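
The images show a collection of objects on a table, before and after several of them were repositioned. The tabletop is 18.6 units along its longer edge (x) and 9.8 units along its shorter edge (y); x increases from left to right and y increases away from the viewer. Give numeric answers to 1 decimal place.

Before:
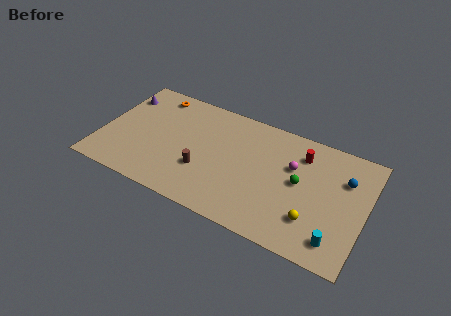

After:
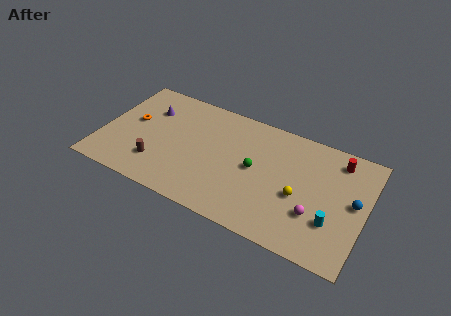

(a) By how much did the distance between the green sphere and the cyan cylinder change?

+1.4

The distance was about 4.5 in the first image and 5.9 in the second, so they moved 1.4 units further apart.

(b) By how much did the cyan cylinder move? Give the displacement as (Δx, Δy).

(-0.4, 1.3)

The cyan cylinder was at about (16.9, 1.7) and moved to about (16.5, 3.0).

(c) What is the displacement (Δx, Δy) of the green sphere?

(-3.1, -0.2)

The green sphere started near (14.0, 5.2) and ended near (10.9, 5.0).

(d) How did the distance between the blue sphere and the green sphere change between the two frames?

+3.5

The distance was about 3.4 in the first image and 6.9 in the second, so they moved 3.5 units further apart.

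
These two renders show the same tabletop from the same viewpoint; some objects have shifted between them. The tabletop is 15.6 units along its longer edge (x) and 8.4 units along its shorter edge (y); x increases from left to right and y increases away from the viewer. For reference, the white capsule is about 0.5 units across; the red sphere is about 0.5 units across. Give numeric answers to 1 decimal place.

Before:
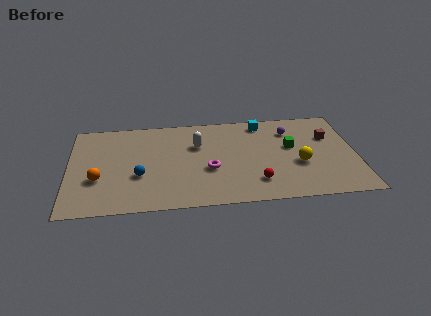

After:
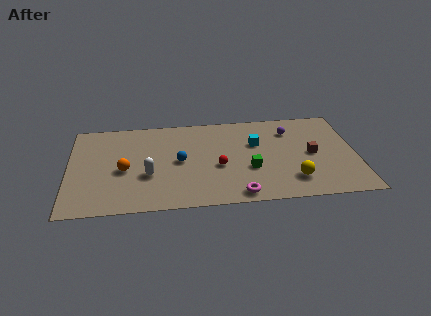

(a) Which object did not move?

the purple sphere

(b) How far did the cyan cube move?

1.9

The cyan cube moved from about (10.6, 7.3) to (10.2, 5.4), a distance of √(0.4² + 1.9²) ≈ 1.9.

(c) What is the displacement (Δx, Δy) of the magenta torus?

(1.5, -2.4)

From the two frames, the magenta torus sits at roughly (7.6, 3.3) before and (9.1, 0.9) after.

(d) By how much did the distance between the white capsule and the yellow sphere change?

+1.9

The distance was about 6.0 in the first image and 7.9 in the second, so they moved 1.9 units further apart.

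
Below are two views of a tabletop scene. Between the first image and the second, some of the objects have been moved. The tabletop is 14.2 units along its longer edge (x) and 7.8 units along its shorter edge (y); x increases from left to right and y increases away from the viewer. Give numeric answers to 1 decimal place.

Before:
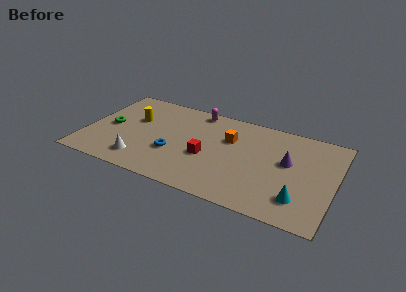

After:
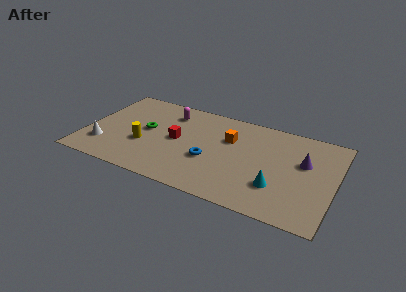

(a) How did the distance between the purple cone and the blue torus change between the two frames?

-1.1

Before: roughly 6.6 units apart; after: 5.5. That's 1.1 units closer together.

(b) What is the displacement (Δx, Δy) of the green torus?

(2.1, 0.4)

The green torus was at about (1.3, 3.8) and moved to about (3.4, 4.2).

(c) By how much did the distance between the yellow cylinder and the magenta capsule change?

-0.5

The distance was about 4.0 in the first image and 3.5 in the second, so they moved 0.5 units closer together.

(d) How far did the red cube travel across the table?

2.0

The red cube moved from about (7.0, 3.2) to (5.2, 4.0), a distance of √(1.8² + 0.8²) ≈ 2.0.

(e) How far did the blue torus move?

2.1

From (5.1, 2.8) to (7.2, 3.0), the blue torus covered √(2.1² + 0.2²) ≈ 2.1 units.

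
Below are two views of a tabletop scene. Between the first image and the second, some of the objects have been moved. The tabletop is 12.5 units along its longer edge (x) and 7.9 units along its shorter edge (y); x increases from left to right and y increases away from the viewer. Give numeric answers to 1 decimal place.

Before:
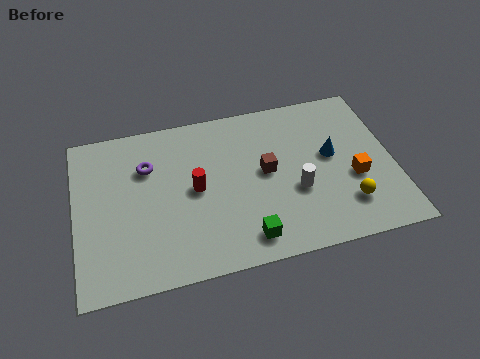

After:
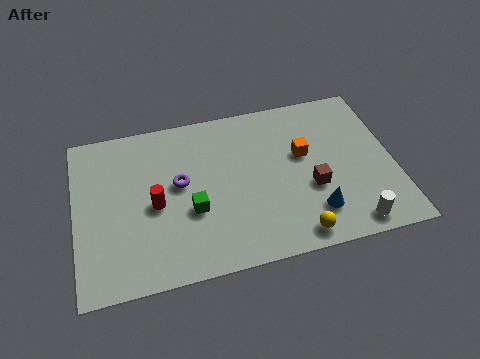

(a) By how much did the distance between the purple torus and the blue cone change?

-1.6

The distance was about 7.3 in the first image and 5.7 in the second, so they moved 1.6 units closer together.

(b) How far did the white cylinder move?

2.9

The white cylinder moved from about (8.6, 3.0) to (10.6, 0.9), a distance of √(2.0² + 2.1²) ≈ 2.9.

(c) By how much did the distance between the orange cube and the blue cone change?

+1.4

The distance was about 1.5 in the first image and 2.9 in the second, so they moved 1.4 units further apart.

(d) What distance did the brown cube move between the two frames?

2.1

The brown cube moved from about (7.5, 4.2) to (9.2, 3.0), a distance of √(1.7² + 1.2²) ≈ 2.1.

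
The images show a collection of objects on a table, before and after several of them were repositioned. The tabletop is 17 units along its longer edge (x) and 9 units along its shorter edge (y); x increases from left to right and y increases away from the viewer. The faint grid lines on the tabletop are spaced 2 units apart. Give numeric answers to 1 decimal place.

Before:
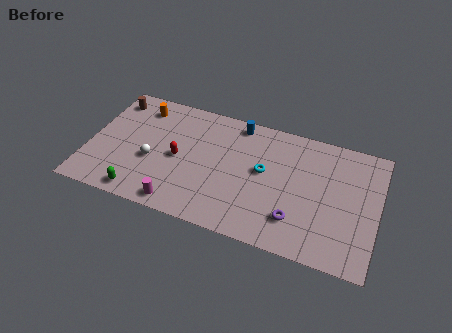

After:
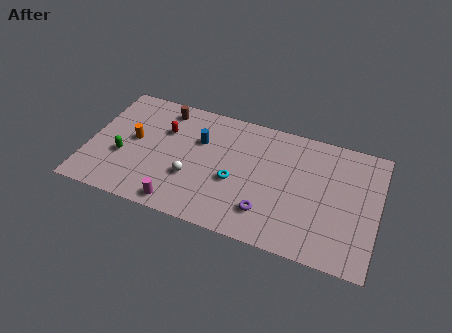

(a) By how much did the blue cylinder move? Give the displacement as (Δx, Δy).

(-2.1, -2.0)

From the two frames, the blue cylinder sits at roughly (8.5, 8.0) before and (6.4, 6.0) after.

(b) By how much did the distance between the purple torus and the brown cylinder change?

-3.9

The distance was about 12.6 in the first image and 8.7 in the second, so they moved 3.9 units closer together.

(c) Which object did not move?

the magenta cylinder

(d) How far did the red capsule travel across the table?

2.1

The red capsule moved from about (5.3, 4.3) to (4.3, 6.1), a distance of √(1.0² + 1.8²) ≈ 2.1.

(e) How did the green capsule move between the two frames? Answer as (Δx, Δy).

(-1.3, 2.4)

The green capsule started near (3.4, 1.0) and ended near (2.1, 3.4).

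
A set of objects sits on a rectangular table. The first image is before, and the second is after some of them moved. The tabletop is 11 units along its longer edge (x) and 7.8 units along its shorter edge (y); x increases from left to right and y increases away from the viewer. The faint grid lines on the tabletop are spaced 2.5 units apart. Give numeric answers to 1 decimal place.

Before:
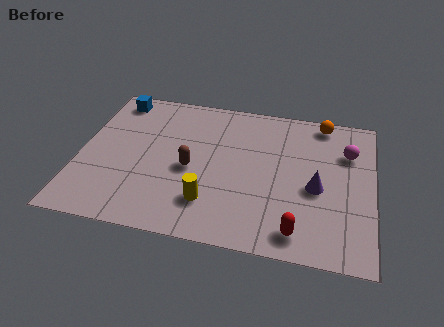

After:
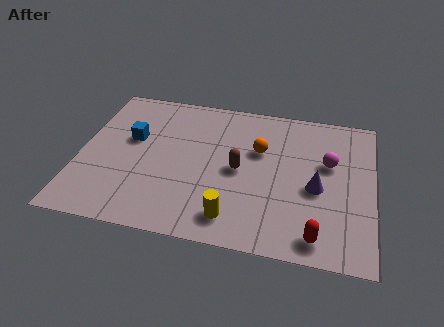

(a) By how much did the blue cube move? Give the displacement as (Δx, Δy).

(0.8, -2.1)

From the two frames, the blue cube sits at roughly (1.1, 6.8) before and (1.9, 4.7) after.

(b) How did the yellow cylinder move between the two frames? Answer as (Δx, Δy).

(0.9, -0.6)

The yellow cylinder was at about (5.0, 1.9) and moved to about (5.9, 1.3).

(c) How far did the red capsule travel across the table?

0.7

The red capsule moved from about (8.3, 1.1) to (9.0, 1.0), a distance of √(0.7² + 0.1²) ≈ 0.7.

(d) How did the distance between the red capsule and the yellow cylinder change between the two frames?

-0.3

Before: roughly 3.4 units apart; after: 3.1. That's 0.3 units closer together.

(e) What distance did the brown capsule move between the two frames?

1.8

The brown capsule moved from about (4.2, 3.5) to (6.0, 3.8), a distance of √(1.8² + 0.3²) ≈ 1.8.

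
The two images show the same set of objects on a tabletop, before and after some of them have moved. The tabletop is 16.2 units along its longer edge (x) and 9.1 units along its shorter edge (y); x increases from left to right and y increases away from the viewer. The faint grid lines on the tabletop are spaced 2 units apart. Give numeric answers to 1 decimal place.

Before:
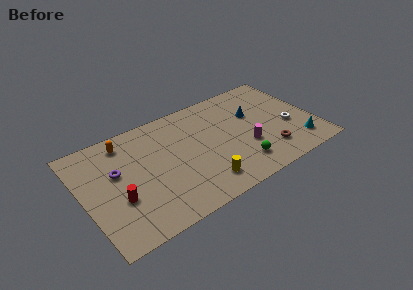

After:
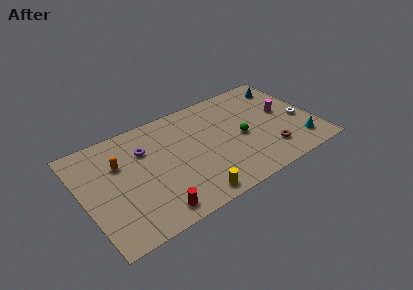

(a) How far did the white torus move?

0.8

From (14.4, 3.6) to (15.2, 3.8), the white torus covered √(0.8² + 0.2²) ≈ 0.8 units.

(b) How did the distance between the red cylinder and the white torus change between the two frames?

-1.0

The distance was about 12.2 in the first image and 11.2 in the second, so they moved 1.0 units closer together.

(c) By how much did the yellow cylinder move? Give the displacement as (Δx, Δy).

(-0.9, -0.7)

From the two frames, the yellow cylinder sits at roughly (7.8, 1.7) before and (6.9, 1.0) after.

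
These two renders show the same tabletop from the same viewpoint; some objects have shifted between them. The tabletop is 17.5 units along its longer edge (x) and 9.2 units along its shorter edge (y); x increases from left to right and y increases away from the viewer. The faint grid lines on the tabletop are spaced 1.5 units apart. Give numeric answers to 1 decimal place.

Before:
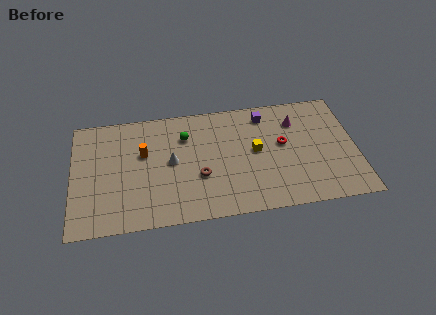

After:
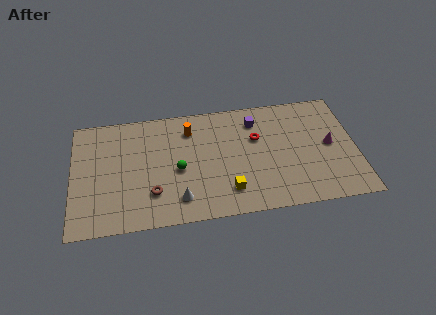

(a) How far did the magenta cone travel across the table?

3.0

From (13.9, 6.9) to (15.9, 4.7), the magenta cone covered √(2.0² + 2.2²) ≈ 3.0 units.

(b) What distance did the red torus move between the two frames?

1.7

The red torus moved from about (13.0, 5.2) to (11.4, 5.9), a distance of √(1.6² + 0.7²) ≈ 1.7.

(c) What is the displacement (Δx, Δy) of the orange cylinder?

(2.9, 1.5)

The orange cylinder started near (4.4, 5.7) and ended near (7.3, 7.2).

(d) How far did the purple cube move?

0.7

From (12.0, 7.7) to (11.4, 7.3), the purple cube covered √(0.6² + 0.4²) ≈ 0.7 units.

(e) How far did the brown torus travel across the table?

3.0

The brown torus was near (7.8, 3.4) before and (4.9, 2.5) after, so it travelled √(2.9² + 0.9²) ≈ 3.0 units.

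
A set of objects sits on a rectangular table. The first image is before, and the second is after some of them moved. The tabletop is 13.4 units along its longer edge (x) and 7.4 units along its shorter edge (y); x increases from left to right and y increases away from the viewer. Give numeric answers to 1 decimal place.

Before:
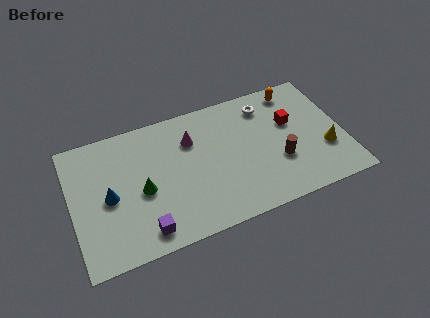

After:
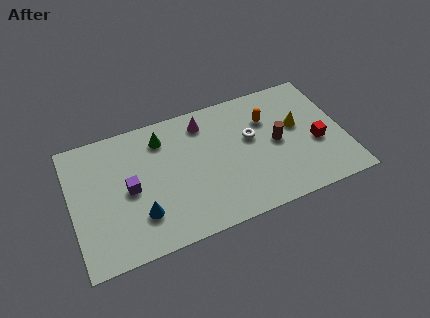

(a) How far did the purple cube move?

2.5

The purple cube was near (3.3, 1.1) before and (2.8, 3.6) after, so it travelled √(0.5² + 2.5²) ≈ 2.5 units.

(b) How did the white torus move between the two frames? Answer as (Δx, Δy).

(-0.9, -1.6)

The white torus started near (9.8, 6.0) and ended near (8.9, 4.4).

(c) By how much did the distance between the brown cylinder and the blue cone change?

-1.2

The distance was about 8.3 in the first image and 7.1 in the second, so they moved 1.2 units closer together.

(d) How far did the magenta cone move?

1.1

The magenta cone moved from about (6.0, 5.3) to (6.7, 6.1), a distance of √(0.7² + 0.8²) ≈ 1.1.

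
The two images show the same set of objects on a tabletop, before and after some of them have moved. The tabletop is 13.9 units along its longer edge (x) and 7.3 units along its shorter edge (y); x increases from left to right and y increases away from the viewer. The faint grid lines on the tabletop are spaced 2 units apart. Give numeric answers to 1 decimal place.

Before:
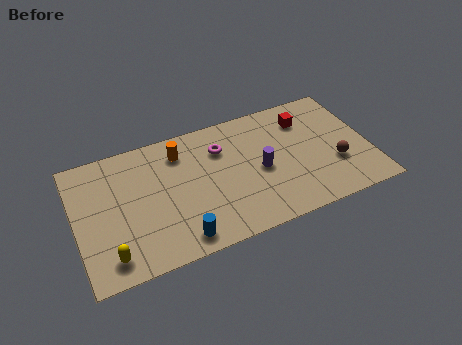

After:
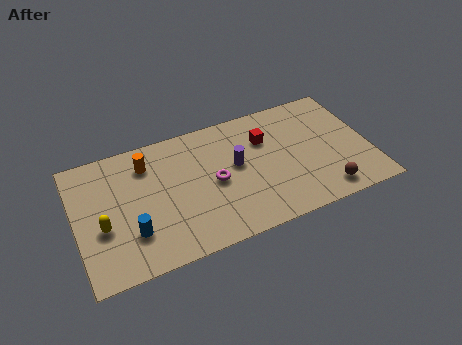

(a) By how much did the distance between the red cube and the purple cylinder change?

-1.5

The distance was about 3.3 in the first image and 1.8 in the second, so they moved 1.5 units closer together.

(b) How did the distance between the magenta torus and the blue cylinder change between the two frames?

-0.7

Before: roughly 4.9 units apart; after: 4.2. That's 0.7 units closer together.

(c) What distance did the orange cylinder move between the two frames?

1.6

From (5.1, 5.8) to (3.5, 5.7), the orange cylinder covered √(1.6² + 0.1²) ≈ 1.6 units.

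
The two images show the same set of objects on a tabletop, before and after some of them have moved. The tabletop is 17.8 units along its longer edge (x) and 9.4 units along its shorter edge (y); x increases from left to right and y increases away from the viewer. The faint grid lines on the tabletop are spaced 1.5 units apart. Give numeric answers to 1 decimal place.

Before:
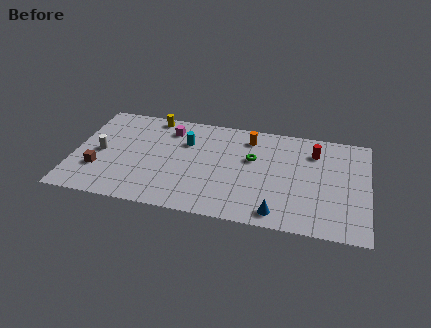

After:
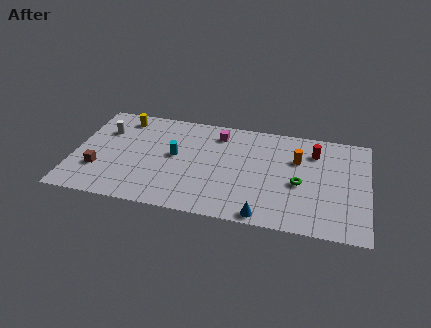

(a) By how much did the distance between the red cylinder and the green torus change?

-0.8

The distance was about 4.0 in the first image and 3.2 in the second, so they moved 0.8 units closer together.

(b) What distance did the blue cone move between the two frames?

0.9

From (12.5, 1.2) to (11.7, 0.8), the blue cone covered √(0.8² + 0.4²) ≈ 0.9 units.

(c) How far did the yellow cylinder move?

1.9

The yellow cylinder moved from about (4.5, 8.5) to (2.7, 8.0), a distance of √(1.8² + 0.5²) ≈ 1.9.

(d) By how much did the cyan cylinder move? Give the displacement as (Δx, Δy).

(-0.6, -1.4)

The cyan cylinder started near (6.7, 6.5) and ended near (6.1, 5.1).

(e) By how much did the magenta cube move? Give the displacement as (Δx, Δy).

(3.0, 0.2)

The magenta cube started near (5.6, 7.5) and ended near (8.6, 7.7).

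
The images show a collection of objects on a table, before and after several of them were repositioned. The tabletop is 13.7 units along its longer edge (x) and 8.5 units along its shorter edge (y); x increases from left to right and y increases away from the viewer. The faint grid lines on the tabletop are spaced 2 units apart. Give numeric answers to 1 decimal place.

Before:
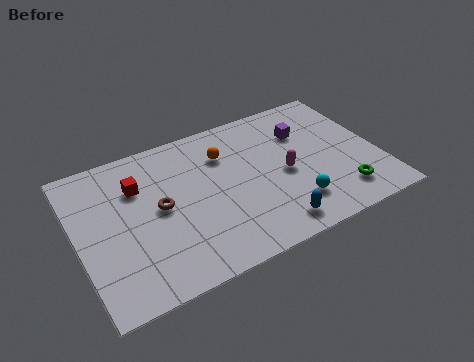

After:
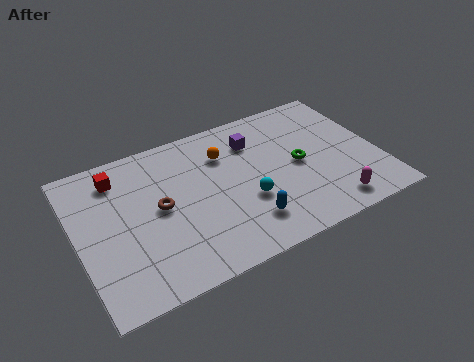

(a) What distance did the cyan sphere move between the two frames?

2.3

The cyan sphere was near (9.5, 2.0) before and (7.5, 3.1) after, so it travelled √(2.0² + 1.1²) ≈ 2.3 units.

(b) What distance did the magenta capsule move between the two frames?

3.2

From (9.4, 3.9) to (11.1, 1.2), the magenta capsule covered √(1.7² + 2.7²) ≈ 3.2 units.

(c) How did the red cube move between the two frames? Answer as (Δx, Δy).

(-0.8, 0.9)

The red cube started near (2.9, 6.0) and ended near (2.1, 6.9).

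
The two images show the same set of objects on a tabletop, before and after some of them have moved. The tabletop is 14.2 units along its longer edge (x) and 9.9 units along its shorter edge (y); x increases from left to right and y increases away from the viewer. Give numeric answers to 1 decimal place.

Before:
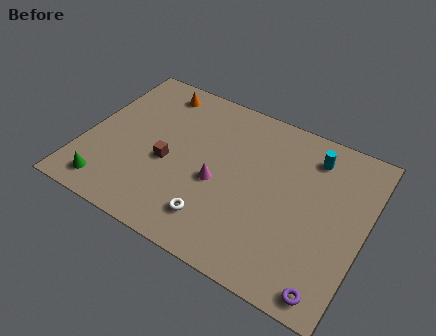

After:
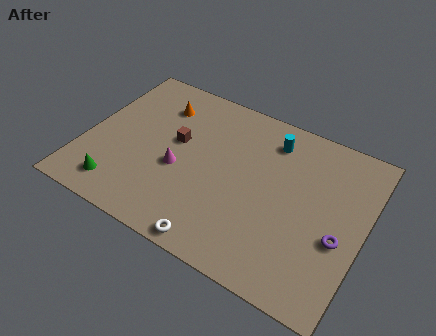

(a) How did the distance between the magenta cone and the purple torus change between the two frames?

+1.3

They were about 6.9 units apart before and 8.2 after — 1.3 units further apart.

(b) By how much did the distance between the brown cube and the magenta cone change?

-1.0

Before: roughly 2.6 units apart; after: 1.6. That's 1.0 units closer together.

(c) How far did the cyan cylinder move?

2.1

The cyan cylinder moved from about (11.2, 8.0) to (9.1, 8.0), a distance of √(2.1² + 0.0²) ≈ 2.1.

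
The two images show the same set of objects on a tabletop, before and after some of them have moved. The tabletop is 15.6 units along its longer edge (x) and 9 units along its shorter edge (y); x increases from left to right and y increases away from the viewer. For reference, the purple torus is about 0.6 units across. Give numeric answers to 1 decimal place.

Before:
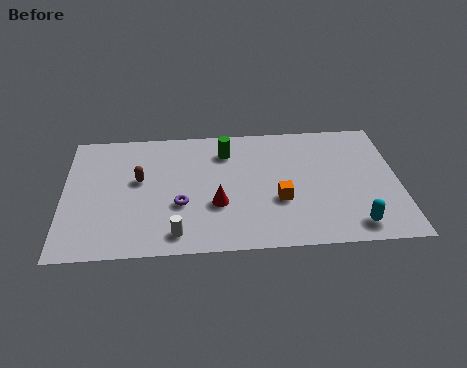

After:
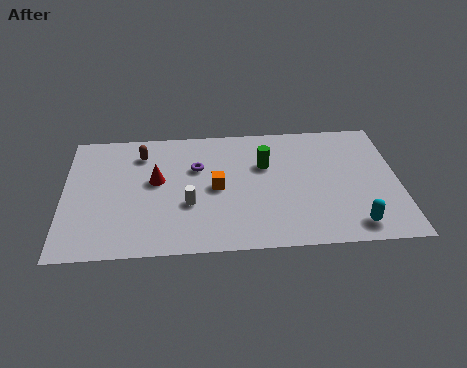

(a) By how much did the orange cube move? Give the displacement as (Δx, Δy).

(-2.9, 1.1)

The orange cube was at about (10.0, 3.3) and moved to about (7.1, 4.4).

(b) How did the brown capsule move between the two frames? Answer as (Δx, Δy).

(0.1, 1.9)

The brown capsule started near (3.5, 5.2) and ended near (3.6, 7.1).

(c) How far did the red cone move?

3.4

From (7.1, 3.2) to (4.3, 5.1), the red cone covered √(2.8² + 1.9²) ≈ 3.4 units.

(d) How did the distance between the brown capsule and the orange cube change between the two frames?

-2.4

They were about 6.8 units apart before and 4.4 after — 2.4 units closer together.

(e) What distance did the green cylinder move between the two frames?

2.1

From (7.6, 7.0) to (9.4, 5.9), the green cylinder covered √(1.8² + 1.1²) ≈ 2.1 units.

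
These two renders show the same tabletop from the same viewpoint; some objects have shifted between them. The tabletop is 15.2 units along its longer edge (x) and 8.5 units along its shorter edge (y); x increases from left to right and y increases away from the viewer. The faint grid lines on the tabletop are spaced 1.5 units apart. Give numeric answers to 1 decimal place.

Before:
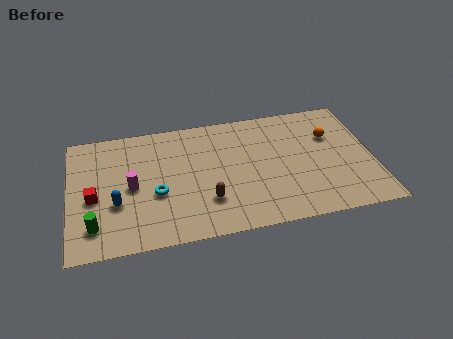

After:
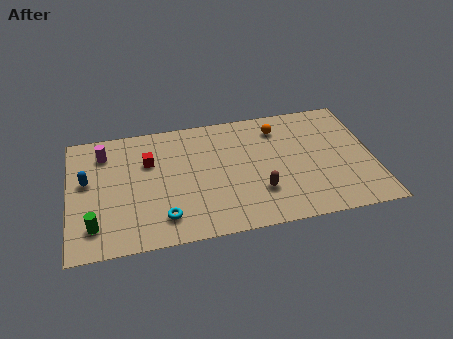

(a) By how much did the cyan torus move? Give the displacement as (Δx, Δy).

(0.3, -1.7)

The cyan torus started near (4.3, 3.4) and ended near (4.6, 1.7).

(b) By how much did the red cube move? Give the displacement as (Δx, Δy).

(2.8, 2.0)

The red cube started near (1.2, 3.7) and ended near (4.0, 5.7).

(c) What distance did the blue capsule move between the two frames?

2.3

The blue capsule was near (2.3, 3.1) before and (0.9, 4.9) after, so it travelled √(1.4² + 1.8²) ≈ 2.3 units.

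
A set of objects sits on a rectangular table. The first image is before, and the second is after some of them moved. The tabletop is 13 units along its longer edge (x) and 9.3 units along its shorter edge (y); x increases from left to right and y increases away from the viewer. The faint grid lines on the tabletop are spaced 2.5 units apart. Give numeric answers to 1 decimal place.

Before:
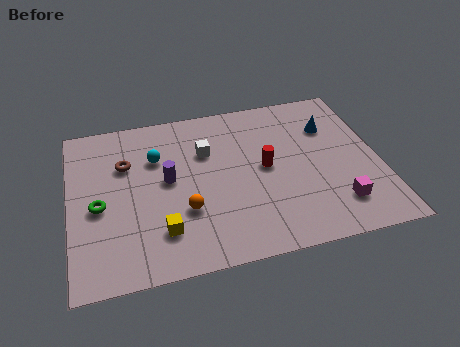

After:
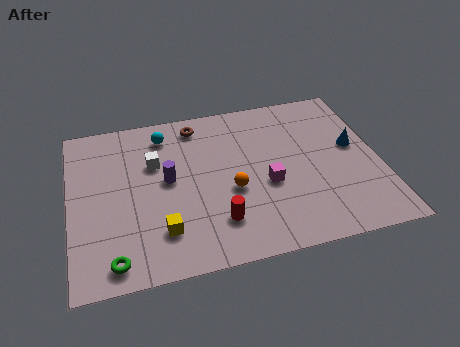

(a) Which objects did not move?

the yellow cube and the purple cylinder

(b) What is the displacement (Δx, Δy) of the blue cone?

(0.9, -1.4)

The blue cone was at about (11.1, 6.6) and moved to about (12.0, 5.2).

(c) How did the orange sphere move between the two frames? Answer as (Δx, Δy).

(2.0, 0.7)

The orange sphere started near (4.7, 3.1) and ended near (6.7, 3.8).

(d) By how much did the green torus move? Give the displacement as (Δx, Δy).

(0.5, -3.0)

The green torus started near (1.2, 4.1) and ended near (1.7, 1.1).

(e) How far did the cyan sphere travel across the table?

1.4

The cyan sphere moved from about (3.7, 6.4) to (4.1, 7.7), a distance of √(0.4² + 1.3²) ≈ 1.4.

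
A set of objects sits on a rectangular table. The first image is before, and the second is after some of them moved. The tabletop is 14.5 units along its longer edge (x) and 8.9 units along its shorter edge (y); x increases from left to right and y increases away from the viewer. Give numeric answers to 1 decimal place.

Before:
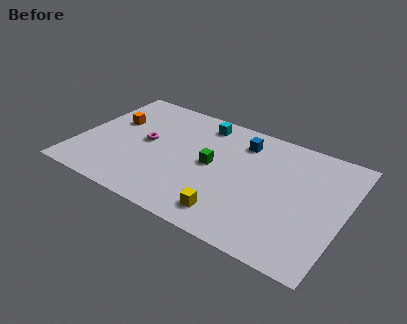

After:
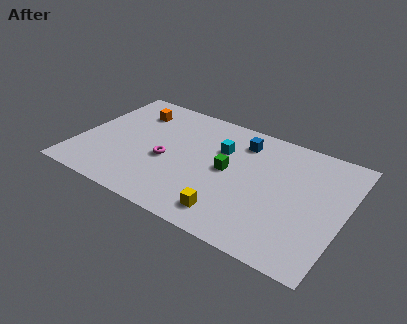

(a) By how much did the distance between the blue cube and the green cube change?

-0.3

Before: roughly 2.8 units apart; after: 2.5. That's 0.3 units closer together.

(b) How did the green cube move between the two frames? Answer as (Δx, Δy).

(0.9, 0.0)

The green cube started near (7.3, 4.6) and ended near (8.2, 4.6).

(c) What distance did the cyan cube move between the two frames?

2.1

From (6.3, 7.6) to (7.6, 6.0), the cyan cube covered √(1.3² + 1.6²) ≈ 2.1 units.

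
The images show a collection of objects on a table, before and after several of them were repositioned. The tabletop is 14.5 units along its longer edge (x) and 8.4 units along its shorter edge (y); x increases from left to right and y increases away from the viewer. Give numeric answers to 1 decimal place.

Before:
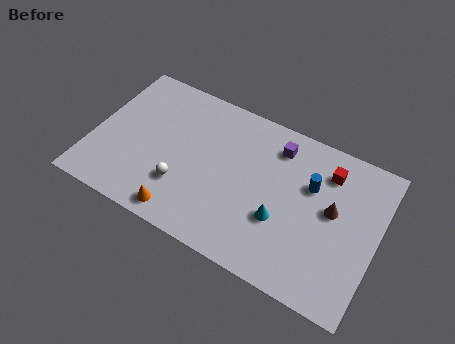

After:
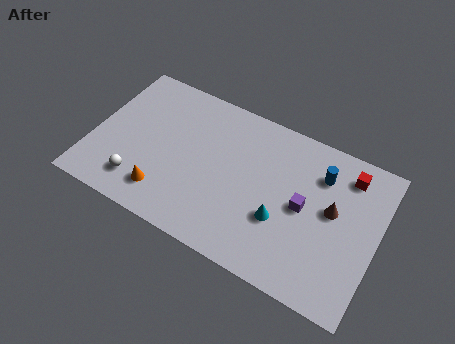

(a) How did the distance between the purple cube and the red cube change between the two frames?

+0.7

They were about 2.6 units apart before and 3.3 after — 0.7 units further apart.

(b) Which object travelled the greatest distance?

the purple cube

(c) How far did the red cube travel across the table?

1.0

The red cube was near (11.7, 6.6) before and (12.7, 6.9) after, so it travelled √(1.0² + 0.3²) ≈ 1.0 units.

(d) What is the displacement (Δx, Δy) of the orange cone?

(-1.0, 0.7)

The orange cone started near (5.0, 1.0) and ended near (4.0, 1.7).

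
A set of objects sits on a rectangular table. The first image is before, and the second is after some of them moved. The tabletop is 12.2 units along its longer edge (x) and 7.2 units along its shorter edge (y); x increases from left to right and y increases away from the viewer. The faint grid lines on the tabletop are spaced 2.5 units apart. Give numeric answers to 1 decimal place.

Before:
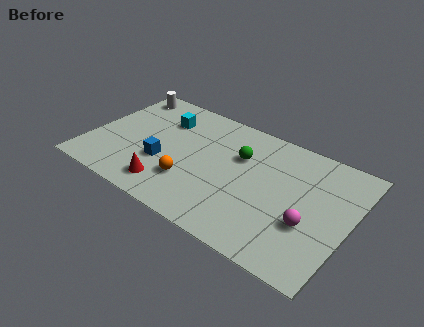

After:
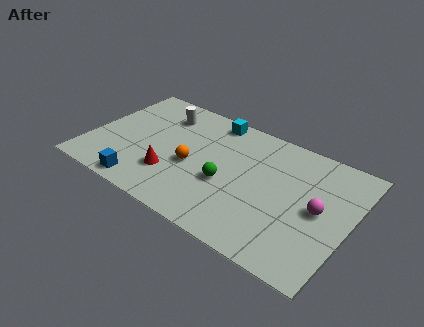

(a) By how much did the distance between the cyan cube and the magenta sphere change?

-1.7

The distance was about 7.9 in the first image and 6.2 in the second, so they moved 1.7 units closer together.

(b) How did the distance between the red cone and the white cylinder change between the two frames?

-2.1

They were about 5.8 units apart before and 3.7 after — 2.1 units closer together.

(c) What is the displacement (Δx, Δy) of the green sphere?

(-0.3, -1.9)

The green sphere started near (6.9, 4.8) and ended near (6.6, 2.9).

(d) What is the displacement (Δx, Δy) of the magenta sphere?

(0.3, 1.0)

From the two frames, the magenta sphere sits at roughly (10.5, 2.6) before and (10.8, 3.6) after.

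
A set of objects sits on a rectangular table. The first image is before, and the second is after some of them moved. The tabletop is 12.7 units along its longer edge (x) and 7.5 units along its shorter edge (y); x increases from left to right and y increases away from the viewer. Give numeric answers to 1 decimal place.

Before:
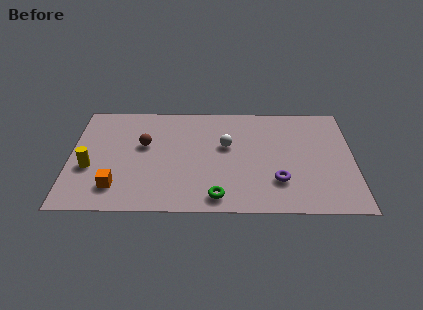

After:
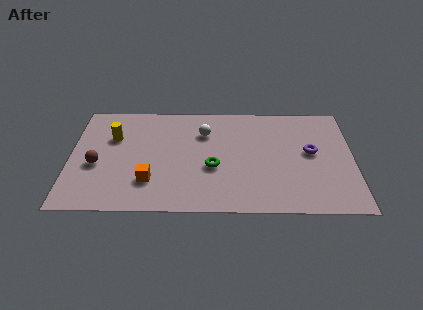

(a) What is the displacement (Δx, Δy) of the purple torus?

(1.5, 2.0)

The purple torus was at about (9.3, 2.1) and moved to about (10.8, 4.1).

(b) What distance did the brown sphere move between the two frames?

2.5

The brown sphere was near (3.3, 4.5) before and (1.2, 3.1) after, so it travelled √(2.1² + 1.4²) ≈ 2.5 units.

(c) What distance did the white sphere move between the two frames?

1.3

From (7.0, 4.5) to (6.0, 5.4), the white sphere covered √(1.0² + 0.9²) ≈ 1.3 units.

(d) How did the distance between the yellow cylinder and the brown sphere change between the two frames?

-0.9

Before: roughly 2.9 units apart; after: 2.0. That's 0.9 units closer together.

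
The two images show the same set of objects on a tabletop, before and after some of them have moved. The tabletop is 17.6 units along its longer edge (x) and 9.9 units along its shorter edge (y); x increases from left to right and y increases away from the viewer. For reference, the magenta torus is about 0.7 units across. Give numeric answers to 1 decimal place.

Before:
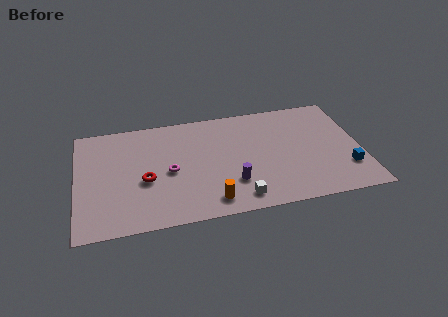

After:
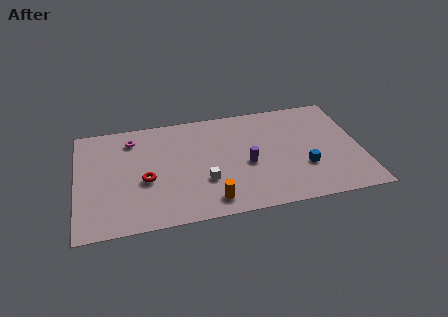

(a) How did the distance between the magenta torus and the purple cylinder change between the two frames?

+3.7

They were about 4.2 units apart before and 7.9 after — 3.7 units further apart.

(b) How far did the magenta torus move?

4.0

The magenta torus was near (5.7, 4.6) before and (3.5, 8.0) after, so it travelled √(2.2² + 3.4²) ≈ 4.0 units.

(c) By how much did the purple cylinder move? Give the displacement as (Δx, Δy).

(1.0, 1.5)

The purple cylinder was at about (9.5, 2.8) and moved to about (10.5, 4.3).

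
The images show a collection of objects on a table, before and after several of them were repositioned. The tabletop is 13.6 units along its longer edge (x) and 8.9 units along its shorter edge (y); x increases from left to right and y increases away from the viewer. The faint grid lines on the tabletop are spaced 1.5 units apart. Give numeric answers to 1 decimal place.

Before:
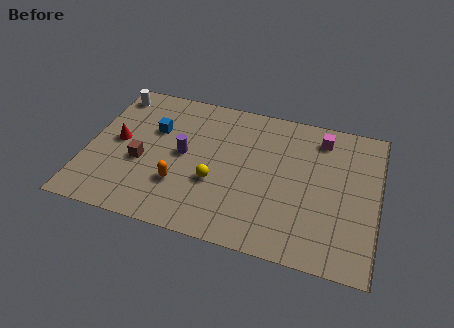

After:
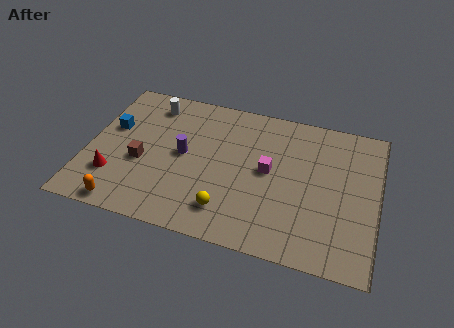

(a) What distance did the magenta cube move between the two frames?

3.5

From (10.8, 7.4) to (8.5, 4.7), the magenta cube covered √(2.3² + 2.7²) ≈ 3.5 units.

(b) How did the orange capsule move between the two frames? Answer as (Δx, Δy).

(-2.4, -1.9)

The orange capsule was at about (4.5, 2.7) and moved to about (2.1, 0.8).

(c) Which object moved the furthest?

the magenta cube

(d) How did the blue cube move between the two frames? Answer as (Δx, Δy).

(-2.0, -0.4)

The blue cube started near (3.0, 5.8) and ended near (1.0, 5.4).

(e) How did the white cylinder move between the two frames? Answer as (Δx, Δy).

(1.9, -0.2)

From the two frames, the white cylinder sits at roughly (0.8, 7.6) before and (2.7, 7.4) after.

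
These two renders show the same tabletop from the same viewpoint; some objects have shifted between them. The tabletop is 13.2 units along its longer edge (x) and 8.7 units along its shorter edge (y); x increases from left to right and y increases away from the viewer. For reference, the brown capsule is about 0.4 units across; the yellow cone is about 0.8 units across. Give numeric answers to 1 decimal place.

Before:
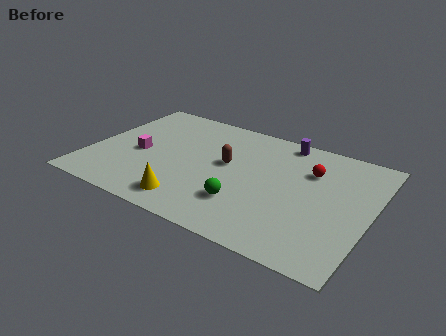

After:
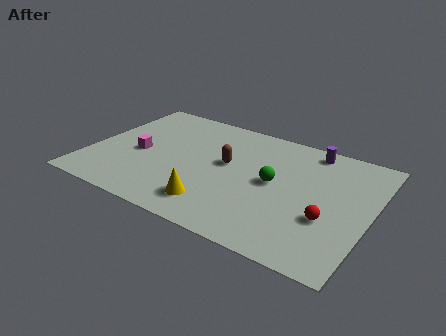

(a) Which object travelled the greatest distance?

the red sphere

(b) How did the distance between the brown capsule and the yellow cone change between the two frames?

-0.5

They were about 3.7 units apart before and 3.2 after — 0.5 units closer together.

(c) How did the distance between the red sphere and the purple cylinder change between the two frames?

+2.5

Before: roughly 2.3 units apart; after: 4.8. That's 2.5 units further apart.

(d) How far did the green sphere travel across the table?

2.4

From (7.6, 2.4) to (8.7, 4.5), the green sphere covered √(1.1² + 2.1²) ≈ 2.4 units.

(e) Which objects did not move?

the magenta cube and the brown capsule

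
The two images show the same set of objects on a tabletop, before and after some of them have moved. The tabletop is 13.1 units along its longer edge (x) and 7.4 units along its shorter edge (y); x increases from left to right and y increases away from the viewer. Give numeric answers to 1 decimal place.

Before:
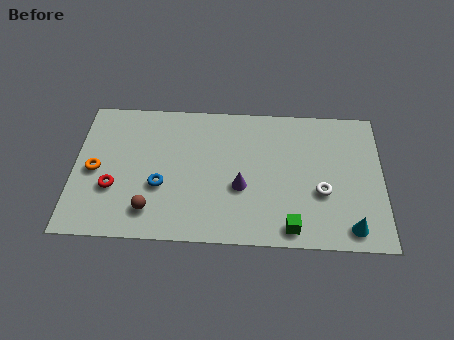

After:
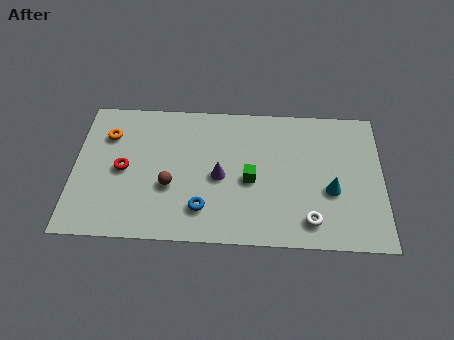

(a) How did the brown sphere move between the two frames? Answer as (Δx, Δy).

(0.8, 1.3)

The brown sphere was at about (3.3, 1.5) and moved to about (4.1, 2.8).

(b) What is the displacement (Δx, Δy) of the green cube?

(-1.7, 2.4)

The green cube was at about (9.2, 0.9) and moved to about (7.5, 3.3).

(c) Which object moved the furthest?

the green cube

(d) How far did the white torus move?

1.6

The white torus moved from about (10.5, 2.8) to (10.0, 1.3), a distance of √(0.5² + 1.5²) ≈ 1.6.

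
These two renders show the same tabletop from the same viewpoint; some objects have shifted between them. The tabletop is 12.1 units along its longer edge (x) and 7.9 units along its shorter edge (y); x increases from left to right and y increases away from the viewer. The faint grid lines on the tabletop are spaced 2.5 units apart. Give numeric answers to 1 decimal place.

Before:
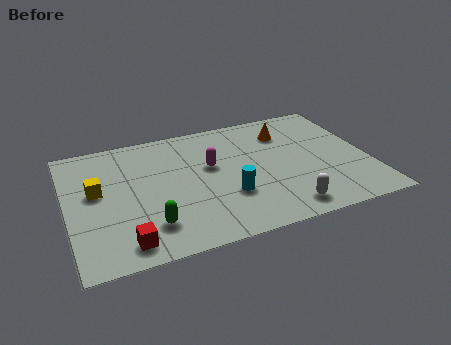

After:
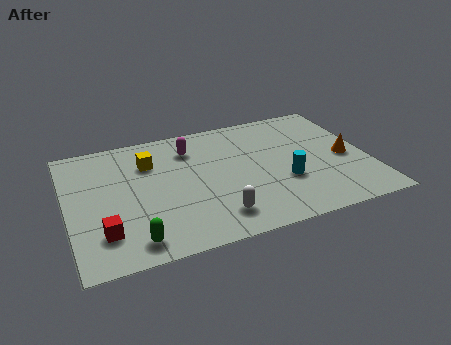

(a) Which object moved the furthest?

the orange cone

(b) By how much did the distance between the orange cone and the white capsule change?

+1.0

They were about 4.9 units apart before and 5.9 after — 1.0 units further apart.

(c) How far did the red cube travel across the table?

1.1

From (2.1, 1.1) to (1.3, 1.9), the red cube covered √(0.8² + 0.8²) ≈ 1.1 units.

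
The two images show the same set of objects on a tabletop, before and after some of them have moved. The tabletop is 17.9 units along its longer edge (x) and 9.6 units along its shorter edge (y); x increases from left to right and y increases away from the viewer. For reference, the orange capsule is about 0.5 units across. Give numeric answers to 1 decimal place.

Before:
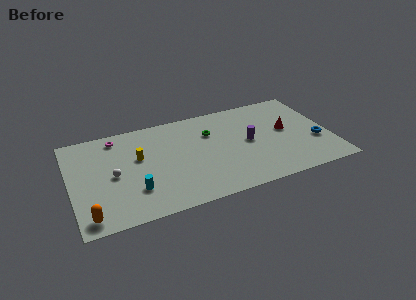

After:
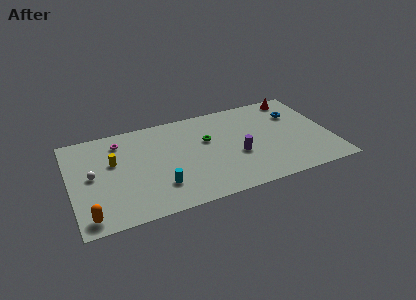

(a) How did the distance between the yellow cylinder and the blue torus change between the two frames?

+0.4

The distance was about 12.4 in the first image and 12.8 in the second, so they moved 0.4 units further apart.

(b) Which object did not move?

the orange capsule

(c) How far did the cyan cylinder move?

1.7

The cyan cylinder moved from about (4.2, 2.7) to (5.9, 2.5), a distance of √(1.7² + 0.2²) ≈ 1.7.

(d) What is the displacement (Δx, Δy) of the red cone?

(1.0, 3.2)

The red cone was at about (15.0, 5.3) and moved to about (16.0, 8.5).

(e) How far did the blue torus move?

3.5

The blue torus moved from about (16.9, 3.5) to (15.8, 6.8), a distance of √(1.1² + 3.3²) ≈ 3.5.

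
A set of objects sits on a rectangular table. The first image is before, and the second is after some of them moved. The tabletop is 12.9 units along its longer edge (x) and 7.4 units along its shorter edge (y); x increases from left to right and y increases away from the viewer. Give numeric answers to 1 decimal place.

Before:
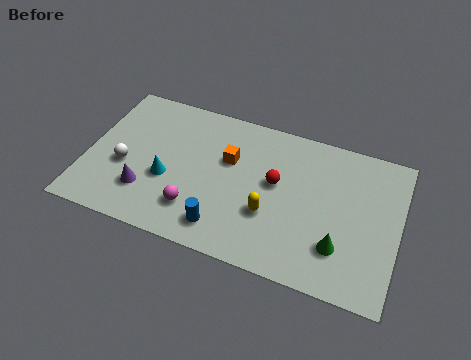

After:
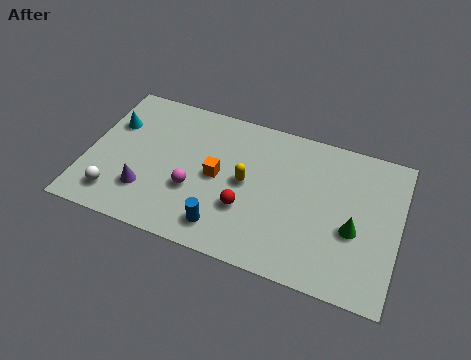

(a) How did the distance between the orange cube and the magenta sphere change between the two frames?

-1.8

They were about 3.1 units apart before and 1.3 after — 1.8 units closer together.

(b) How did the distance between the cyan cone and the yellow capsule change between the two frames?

+1.5

They were about 4.3 units apart before and 5.8 after — 1.5 units further apart.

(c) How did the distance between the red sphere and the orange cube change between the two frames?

-0.3

They were about 2.1 units apart before and 1.8 after — 0.3 units closer together.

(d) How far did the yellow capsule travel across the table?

1.6

The yellow capsule moved from about (7.7, 2.6) to (6.6, 3.8), a distance of √(1.1² + 1.2²) ≈ 1.6.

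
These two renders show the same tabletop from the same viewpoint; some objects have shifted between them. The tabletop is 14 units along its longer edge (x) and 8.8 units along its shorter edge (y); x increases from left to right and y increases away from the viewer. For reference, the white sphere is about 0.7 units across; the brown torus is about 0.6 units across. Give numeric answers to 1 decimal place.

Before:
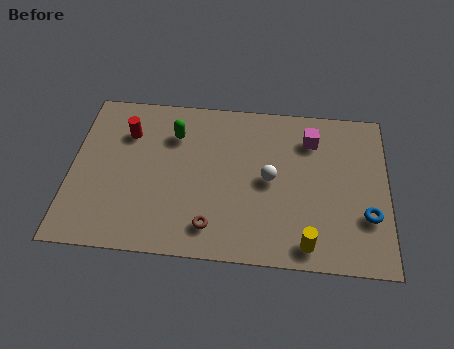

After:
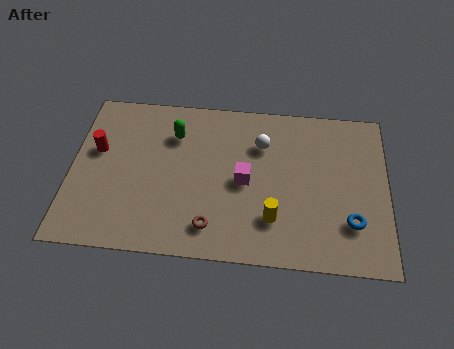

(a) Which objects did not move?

the green capsule and the brown torus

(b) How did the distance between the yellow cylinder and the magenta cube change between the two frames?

-3.4

Before: roughly 5.7 units apart; after: 2.3. That's 3.4 units closer together.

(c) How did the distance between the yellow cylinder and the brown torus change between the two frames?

-1.4

Before: roughly 4.2 units apart; after: 2.8. That's 1.4 units closer together.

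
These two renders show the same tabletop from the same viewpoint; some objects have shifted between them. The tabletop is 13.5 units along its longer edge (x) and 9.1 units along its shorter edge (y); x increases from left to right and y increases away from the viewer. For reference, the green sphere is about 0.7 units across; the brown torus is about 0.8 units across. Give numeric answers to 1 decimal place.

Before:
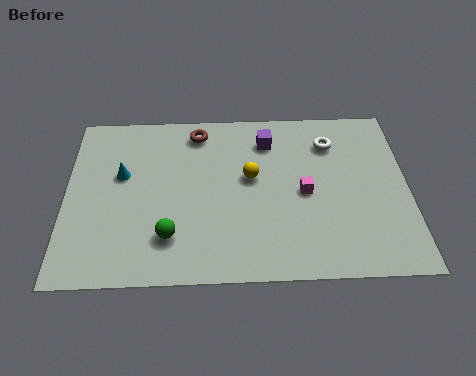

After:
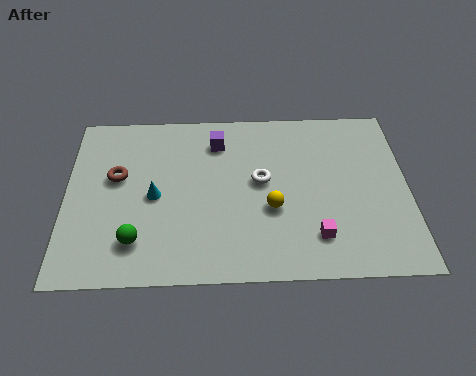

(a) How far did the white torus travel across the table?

3.4

The white torus moved from about (10.5, 7.0) to (7.7, 5.0), a distance of √(2.8² + 2.0²) ≈ 3.4.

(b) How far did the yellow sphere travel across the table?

1.9

The yellow sphere moved from about (7.3, 5.2) to (8.1, 3.5), a distance of √(0.8² + 1.7²) ≈ 1.9.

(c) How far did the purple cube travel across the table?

2.0

The purple cube moved from about (8.0, 7.2) to (6.0, 7.2), a distance of √(2.0² + 0.0²) ≈ 2.0.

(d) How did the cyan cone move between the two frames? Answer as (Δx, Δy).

(1.3, -1.2)

The cyan cone was at about (2.2, 5.5) and moved to about (3.5, 4.3).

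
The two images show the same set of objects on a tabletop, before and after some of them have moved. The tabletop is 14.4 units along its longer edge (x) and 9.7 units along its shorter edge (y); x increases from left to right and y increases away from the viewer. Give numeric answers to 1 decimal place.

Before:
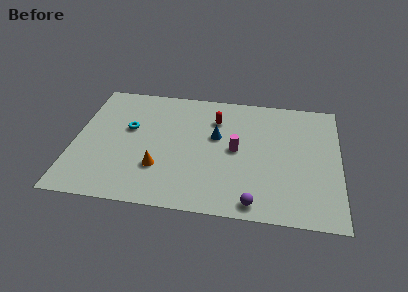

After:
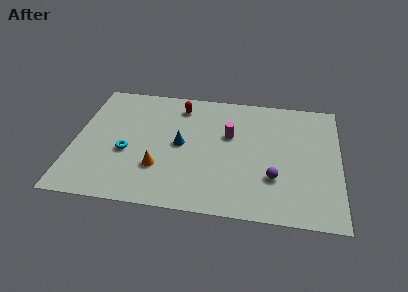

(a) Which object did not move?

the orange cone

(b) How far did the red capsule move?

2.2

The red capsule moved from about (7.6, 7.2) to (5.6, 8.0), a distance of √(2.0² + 0.8²) ≈ 2.2.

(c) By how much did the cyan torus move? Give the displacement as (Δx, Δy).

(0.0, -1.9)

From the two frames, the cyan torus sits at roughly (2.9, 5.8) before and (2.9, 3.9) after.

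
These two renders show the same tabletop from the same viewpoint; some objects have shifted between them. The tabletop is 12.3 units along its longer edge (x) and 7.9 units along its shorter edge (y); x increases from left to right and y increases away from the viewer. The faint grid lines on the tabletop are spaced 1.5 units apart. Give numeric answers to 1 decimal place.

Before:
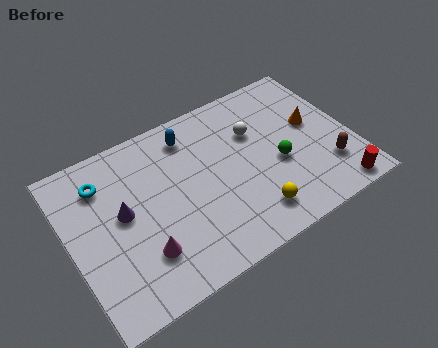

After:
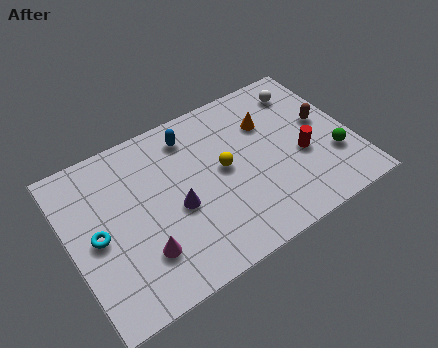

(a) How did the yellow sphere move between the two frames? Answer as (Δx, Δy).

(-0.8, 2.7)

The yellow sphere was at about (7.5, 1.5) and moved to about (6.7, 4.2).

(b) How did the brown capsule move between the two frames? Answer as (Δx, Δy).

(0.2, 2.3)

The brown capsule started near (11.0, 2.1) and ended near (11.2, 4.4).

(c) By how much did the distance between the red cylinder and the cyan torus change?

-1.9

They were about 10.8 units apart before and 8.9 after — 1.9 units closer together.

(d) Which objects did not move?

the magenta cone and the blue capsule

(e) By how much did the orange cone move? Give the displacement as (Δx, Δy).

(-1.9, 1.0)

The orange cone was at about (10.8, 4.5) and moved to about (8.9, 5.5).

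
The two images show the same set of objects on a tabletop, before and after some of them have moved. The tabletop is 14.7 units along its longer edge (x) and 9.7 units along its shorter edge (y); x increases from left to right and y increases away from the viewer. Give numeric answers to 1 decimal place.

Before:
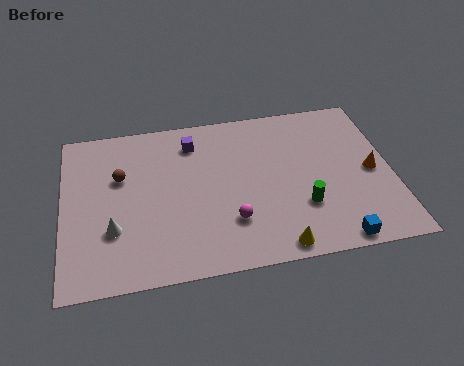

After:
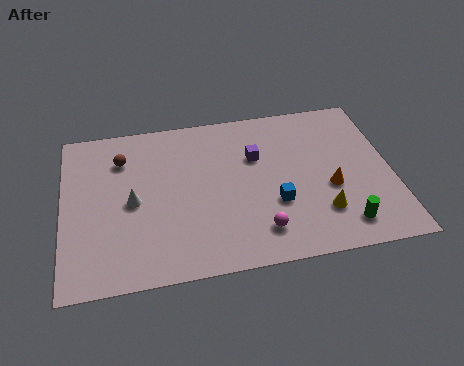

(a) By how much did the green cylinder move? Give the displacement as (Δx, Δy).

(1.7, -1.4)

The green cylinder was at about (10.6, 3.0) and moved to about (12.3, 1.6).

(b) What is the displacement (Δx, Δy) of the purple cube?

(2.8, -1.4)

The purple cube started near (5.9, 7.8) and ended near (8.7, 6.4).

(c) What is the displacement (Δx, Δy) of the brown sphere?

(0.1, 1.1)

From the two frames, the brown sphere sits at roughly (2.6, 6.2) before and (2.7, 7.3) after.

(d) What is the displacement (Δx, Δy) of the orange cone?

(-1.9, -0.7)

From the two frames, the orange cone sits at roughly (13.8, 4.6) before and (11.9, 3.9) after.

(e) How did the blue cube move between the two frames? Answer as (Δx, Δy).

(-2.5, 2.6)

From the two frames, the blue cube sits at roughly (11.9, 0.8) before and (9.4, 3.4) after.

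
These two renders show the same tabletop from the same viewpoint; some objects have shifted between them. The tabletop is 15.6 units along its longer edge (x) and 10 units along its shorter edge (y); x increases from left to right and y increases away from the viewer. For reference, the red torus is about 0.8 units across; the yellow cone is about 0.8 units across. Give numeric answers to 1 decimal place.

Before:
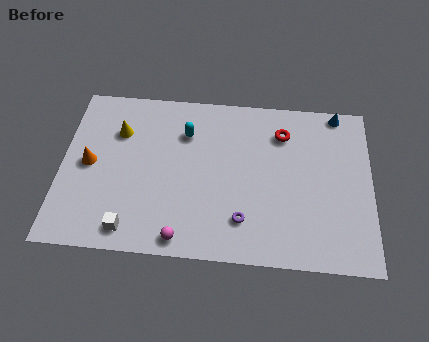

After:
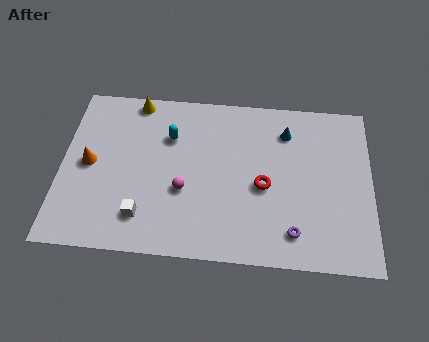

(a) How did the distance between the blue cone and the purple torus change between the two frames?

-2.3

They were about 8.3 units apart before and 6.0 after — 2.3 units closer together.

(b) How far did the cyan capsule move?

0.9

The cyan capsule moved from about (6.2, 7.3) to (5.4, 7.0), a distance of √(0.8² + 0.3²) ≈ 0.9.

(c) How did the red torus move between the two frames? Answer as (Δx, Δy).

(-0.9, -3.3)

The red torus was at about (11.1, 7.7) and moved to about (10.2, 4.4).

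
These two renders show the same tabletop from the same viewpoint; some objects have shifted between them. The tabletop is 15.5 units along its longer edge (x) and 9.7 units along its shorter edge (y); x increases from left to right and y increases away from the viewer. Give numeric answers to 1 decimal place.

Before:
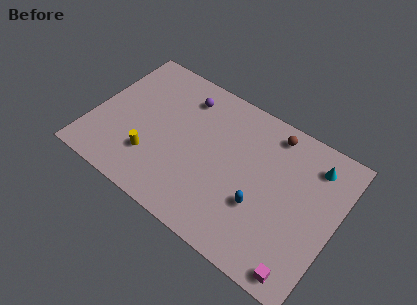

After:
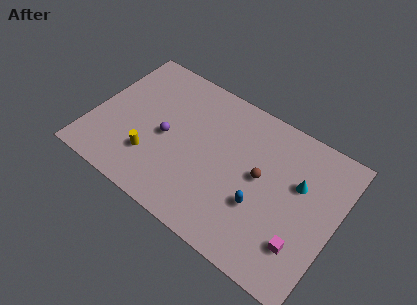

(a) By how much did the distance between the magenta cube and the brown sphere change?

-4.0

Before: roughly 8.1 units apart; after: 4.1. That's 4.0 units closer together.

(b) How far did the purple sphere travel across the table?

3.4

The purple sphere was near (5.3, 7.8) before and (4.7, 4.5) after, so it travelled √(0.6² + 3.3²) ≈ 3.4 units.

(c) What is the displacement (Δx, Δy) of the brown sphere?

(-0.2, -3.2)

The brown sphere started near (10.9, 8.4) and ended near (10.7, 5.2).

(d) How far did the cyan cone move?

1.8

From (13.7, 7.8) to (13.0, 6.1), the cyan cone covered √(0.7² + 1.7²) ≈ 1.8 units.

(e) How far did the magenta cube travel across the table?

1.5

From (14.1, 1.0) to (13.8, 2.5), the magenta cube covered √(0.3² + 1.5²) ≈ 1.5 units.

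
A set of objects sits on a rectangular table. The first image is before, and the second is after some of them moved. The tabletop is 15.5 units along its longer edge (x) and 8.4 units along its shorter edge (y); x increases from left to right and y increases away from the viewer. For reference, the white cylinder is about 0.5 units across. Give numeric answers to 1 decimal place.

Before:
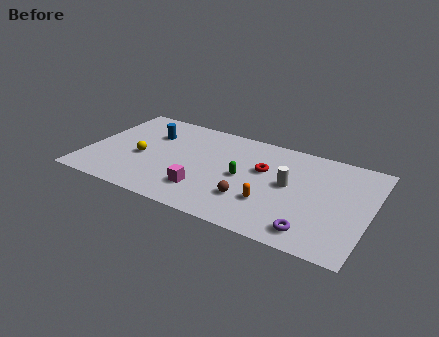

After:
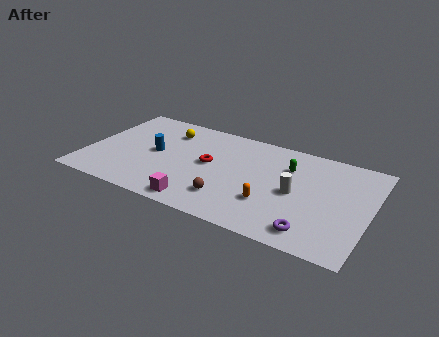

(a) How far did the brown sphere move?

1.2

The brown sphere was near (9.2, 2.4) before and (8.1, 2.0) after, so it travelled √(1.1² + 0.4²) ≈ 1.2 units.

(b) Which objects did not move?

the purple torus and the orange capsule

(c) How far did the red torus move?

3.0

The red torus moved from about (9.6, 5.2) to (6.7, 4.5), a distance of √(2.9² + 0.7²) ≈ 3.0.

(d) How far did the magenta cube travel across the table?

1.1

From (6.7, 2.1) to (6.6, 1.0), the magenta cube covered √(0.1² + 1.1²) ≈ 1.1 units.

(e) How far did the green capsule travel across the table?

3.0

The green capsule moved from about (8.6, 4.1) to (10.9, 6.0), a distance of √(2.3² + 1.9²) ≈ 3.0.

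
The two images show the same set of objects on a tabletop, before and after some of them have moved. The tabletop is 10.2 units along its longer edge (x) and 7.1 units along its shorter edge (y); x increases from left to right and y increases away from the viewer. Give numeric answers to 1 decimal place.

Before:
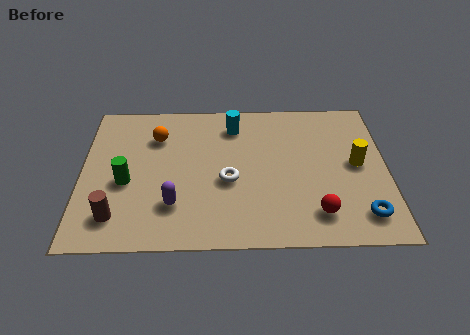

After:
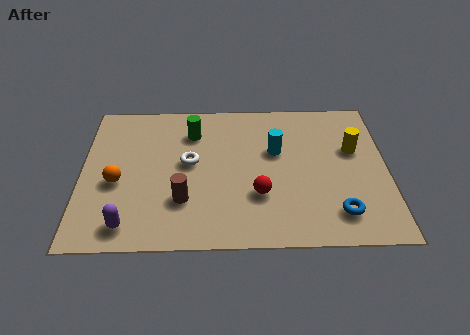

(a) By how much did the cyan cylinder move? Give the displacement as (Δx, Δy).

(1.4, -1.3)

The cyan cylinder was at about (5.1, 5.7) and moved to about (6.5, 4.4).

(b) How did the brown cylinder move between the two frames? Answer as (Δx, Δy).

(2.2, 0.7)

The brown cylinder started near (1.2, 1.4) and ended near (3.4, 2.1).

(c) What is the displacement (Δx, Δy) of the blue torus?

(-0.8, 0.1)

The blue torus was at about (9.3, 1.3) and moved to about (8.5, 1.4).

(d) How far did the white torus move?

1.6

The white torus moved from about (4.9, 3.0) to (3.6, 3.9), a distance of √(1.3² + 0.9²) ≈ 1.6.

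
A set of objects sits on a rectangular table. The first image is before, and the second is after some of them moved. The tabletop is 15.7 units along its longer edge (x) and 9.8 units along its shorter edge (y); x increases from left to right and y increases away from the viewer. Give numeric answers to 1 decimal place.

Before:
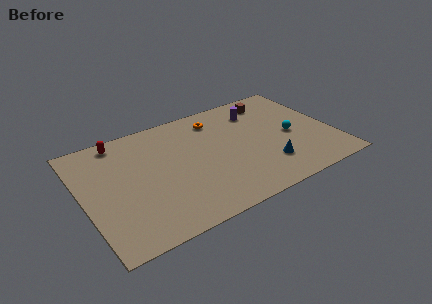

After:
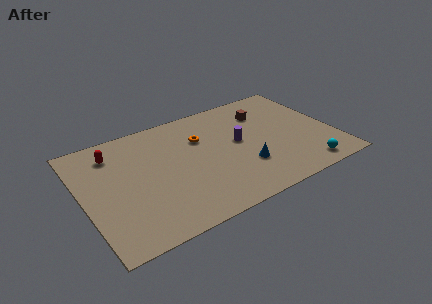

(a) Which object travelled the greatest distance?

the cyan sphere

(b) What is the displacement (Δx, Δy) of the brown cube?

(-0.7, -0.9)

From the two frames, the brown cube sits at roughly (12.5, 8.2) before and (11.8, 7.3) after.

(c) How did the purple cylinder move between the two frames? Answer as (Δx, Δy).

(-1.6, -2.3)

The purple cylinder started near (11.4, 7.6) and ended near (9.8, 5.3).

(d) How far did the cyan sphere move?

3.3

From (13.1, 4.5) to (13.4, 1.2), the cyan sphere covered √(0.3² + 3.3²) ≈ 3.3 units.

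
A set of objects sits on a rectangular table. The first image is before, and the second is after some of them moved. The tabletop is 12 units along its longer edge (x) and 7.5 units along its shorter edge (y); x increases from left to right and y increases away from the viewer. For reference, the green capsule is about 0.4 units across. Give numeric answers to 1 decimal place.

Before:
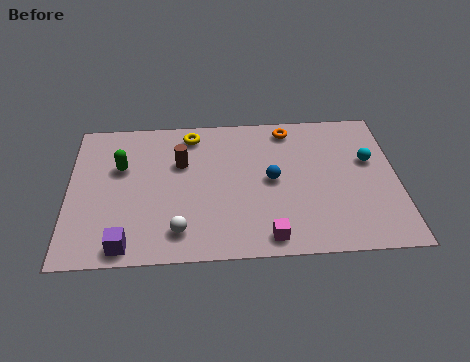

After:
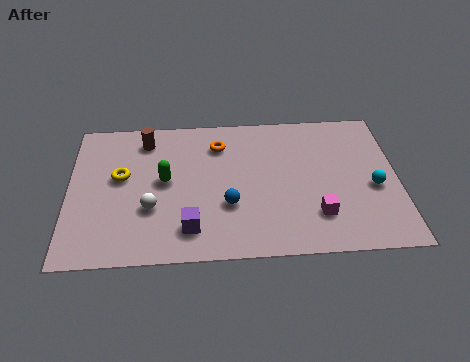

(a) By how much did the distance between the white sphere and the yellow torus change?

-3.0

The distance was about 5.0 in the first image and 2.0 in the second, so they moved 3.0 units closer together.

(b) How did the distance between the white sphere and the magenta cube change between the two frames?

+2.8

They were about 3.2 units apart before and 6.0 after — 2.8 units further apart.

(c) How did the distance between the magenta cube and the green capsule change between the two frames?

-0.7

Before: roughly 6.6 units apart; after: 5.9. That's 0.7 units closer together.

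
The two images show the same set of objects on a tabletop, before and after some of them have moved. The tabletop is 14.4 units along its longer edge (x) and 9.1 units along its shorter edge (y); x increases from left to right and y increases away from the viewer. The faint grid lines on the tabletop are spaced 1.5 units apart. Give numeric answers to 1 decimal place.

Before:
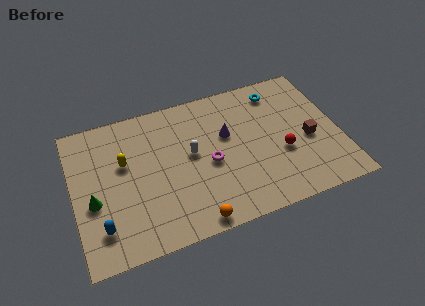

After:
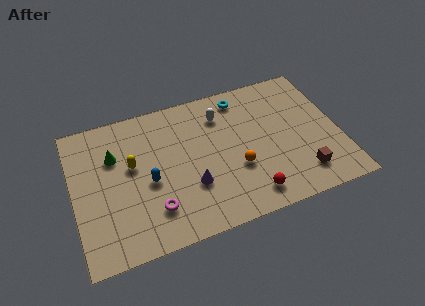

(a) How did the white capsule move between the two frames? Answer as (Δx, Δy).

(1.8, 2.0)

The white capsule started near (6.4, 5.0) and ended near (8.2, 7.0).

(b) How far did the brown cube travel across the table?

2.2

The brown cube moved from about (12.7, 3.9) to (12.1, 1.8), a distance of √(0.6² + 2.1²) ≈ 2.2.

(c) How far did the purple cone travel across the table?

3.4

From (8.4, 5.6) to (6.2, 3.0), the purple cone covered √(2.2² + 2.6²) ≈ 3.4 units.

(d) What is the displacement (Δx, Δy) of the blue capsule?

(2.7, 2.0)

The blue capsule started near (1.3, 2.0) and ended near (4.0, 4.0).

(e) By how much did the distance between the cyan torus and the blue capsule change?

-4.9

Before: roughly 11.5 units apart; after: 6.6. That's 4.9 units closer together.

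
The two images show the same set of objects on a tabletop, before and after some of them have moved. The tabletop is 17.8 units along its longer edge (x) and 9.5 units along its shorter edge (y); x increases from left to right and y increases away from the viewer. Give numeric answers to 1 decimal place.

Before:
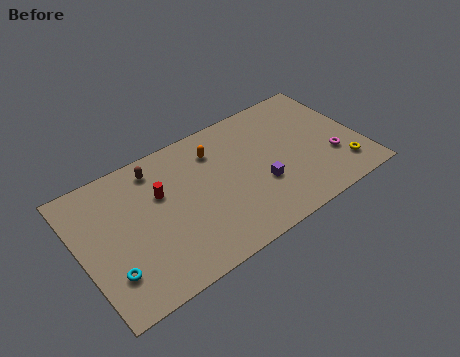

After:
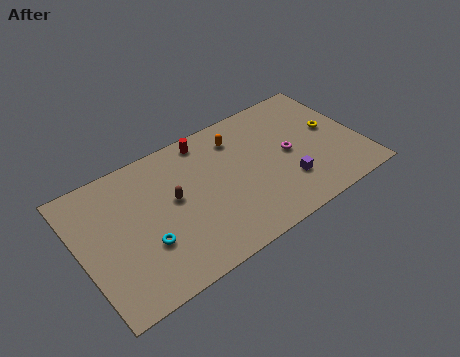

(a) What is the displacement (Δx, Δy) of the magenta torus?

(-2.5, 1.6)

The magenta torus started near (15.8, 3.1) and ended near (13.3, 4.7).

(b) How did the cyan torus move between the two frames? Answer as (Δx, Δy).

(2.3, 0.7)

The cyan torus was at about (1.5, 2.5) and moved to about (3.8, 3.2).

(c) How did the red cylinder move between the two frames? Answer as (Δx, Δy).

(3.3, 2.3)

The red cylinder was at about (5.2, 6.1) and moved to about (8.5, 8.4).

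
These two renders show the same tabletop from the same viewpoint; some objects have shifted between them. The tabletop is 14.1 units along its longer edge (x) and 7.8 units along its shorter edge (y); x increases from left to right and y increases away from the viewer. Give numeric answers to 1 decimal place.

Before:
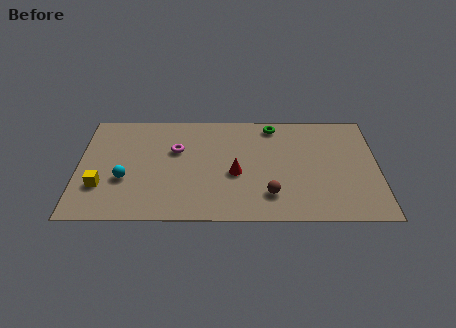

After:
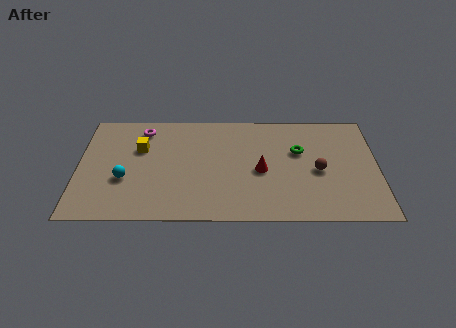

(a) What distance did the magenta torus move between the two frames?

2.2

The magenta torus moved from about (4.6, 5.0) to (3.0, 6.5), a distance of √(1.6² + 1.5²) ≈ 2.2.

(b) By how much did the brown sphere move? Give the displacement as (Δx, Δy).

(2.3, 1.7)

From the two frames, the brown sphere sits at roughly (9.0, 1.8) before and (11.3, 3.5) after.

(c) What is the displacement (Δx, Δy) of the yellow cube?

(1.8, 2.7)

From the two frames, the yellow cube sits at roughly (1.1, 2.4) before and (2.9, 5.1) after.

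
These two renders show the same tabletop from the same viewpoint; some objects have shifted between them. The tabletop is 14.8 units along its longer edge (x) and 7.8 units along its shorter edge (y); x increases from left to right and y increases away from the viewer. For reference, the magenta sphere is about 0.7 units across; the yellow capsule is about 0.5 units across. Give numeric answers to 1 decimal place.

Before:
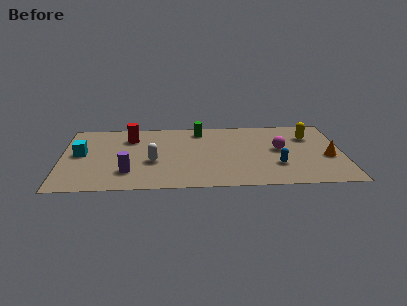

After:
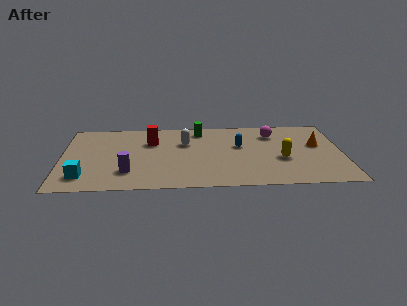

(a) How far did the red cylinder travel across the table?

1.2

The red cylinder was near (3.6, 5.9) before and (4.7, 5.4) after, so it travelled √(1.1² + 0.5²) ≈ 1.2 units.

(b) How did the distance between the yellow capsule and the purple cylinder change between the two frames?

-2.1

The distance was about 10.3 in the first image and 8.2 in the second, so they moved 2.1 units closer together.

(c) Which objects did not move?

the purple cylinder and the green cylinder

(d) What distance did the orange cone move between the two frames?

1.5

The orange cone moved from about (14.0, 3.2) to (13.5, 4.6), a distance of √(0.5² + 1.4²) ≈ 1.5.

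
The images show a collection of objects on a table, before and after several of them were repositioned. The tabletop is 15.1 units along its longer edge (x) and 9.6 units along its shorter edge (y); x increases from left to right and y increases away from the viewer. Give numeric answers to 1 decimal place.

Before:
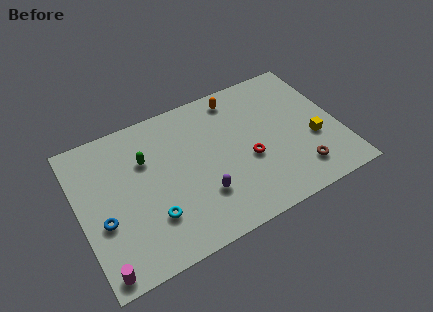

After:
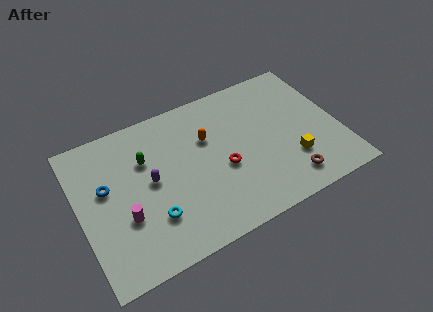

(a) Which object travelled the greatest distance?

the purple capsule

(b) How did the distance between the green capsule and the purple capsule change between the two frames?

-3.1

Before: roughly 4.6 units apart; after: 1.5. That's 3.1 units closer together.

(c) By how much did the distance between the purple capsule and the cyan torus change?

-0.6

The distance was about 2.9 in the first image and 2.3 in the second, so they moved 0.6 units closer together.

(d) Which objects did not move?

the green capsule and the cyan torus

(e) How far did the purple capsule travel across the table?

3.5

The purple capsule moved from about (6.8, 2.8) to (4.1, 5.0), a distance of √(2.7² + 2.2²) ≈ 3.5.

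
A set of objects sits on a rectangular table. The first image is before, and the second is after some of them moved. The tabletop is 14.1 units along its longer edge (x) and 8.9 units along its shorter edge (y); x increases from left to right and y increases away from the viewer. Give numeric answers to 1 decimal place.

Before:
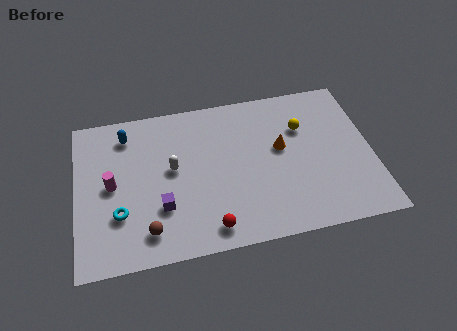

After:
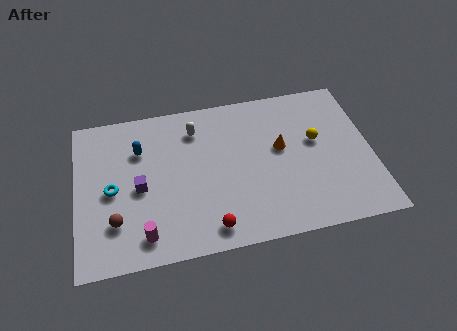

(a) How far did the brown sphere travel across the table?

1.7

From (3.3, 1.6) to (1.8, 2.4), the brown sphere covered √(1.5² + 0.8²) ≈ 1.7 units.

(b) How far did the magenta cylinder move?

3.4

The magenta cylinder was near (1.7, 4.5) before and (3.1, 1.4) after, so it travelled √(1.4² + 3.1²) ≈ 3.4 units.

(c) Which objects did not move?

the orange cone and the red sphere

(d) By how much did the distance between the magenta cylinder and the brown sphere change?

-1.7

The distance was about 3.3 in the first image and 1.6 in the second, so they moved 1.7 units closer together.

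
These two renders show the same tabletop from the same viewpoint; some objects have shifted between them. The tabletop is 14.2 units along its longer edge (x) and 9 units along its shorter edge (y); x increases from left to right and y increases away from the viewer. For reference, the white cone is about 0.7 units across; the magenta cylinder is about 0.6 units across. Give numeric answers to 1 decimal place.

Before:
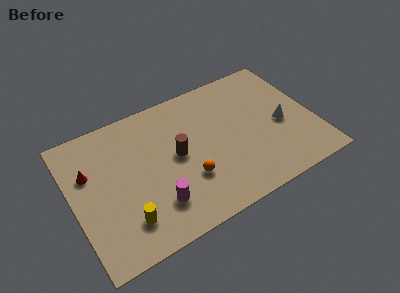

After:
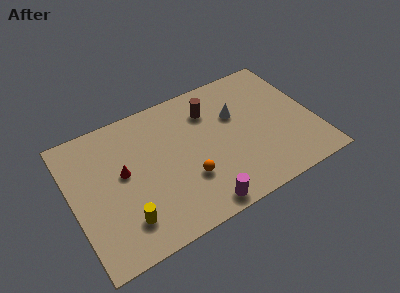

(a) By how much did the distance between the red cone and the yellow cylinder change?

-1.2

The distance was about 4.2 in the first image and 3.0 in the second, so they moved 1.2 units closer together.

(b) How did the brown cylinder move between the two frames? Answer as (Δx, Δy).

(2.3, 2.1)

From the two frames, the brown cylinder sits at roughly (6.1, 4.7) before and (8.4, 6.8) after.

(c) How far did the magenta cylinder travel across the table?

2.7

The magenta cylinder was near (4.5, 2.2) before and (6.9, 0.9) after, so it travelled √(2.4² + 1.3²) ≈ 2.7 units.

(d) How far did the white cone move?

3.1

From (12.3, 4.0) to (9.8, 5.8), the white cone covered √(2.5² + 1.8²) ≈ 3.1 units.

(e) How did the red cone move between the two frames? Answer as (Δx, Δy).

(1.9, -0.9)

From the two frames, the red cone sits at roughly (1.1, 5.9) before and (3.0, 5.0) after.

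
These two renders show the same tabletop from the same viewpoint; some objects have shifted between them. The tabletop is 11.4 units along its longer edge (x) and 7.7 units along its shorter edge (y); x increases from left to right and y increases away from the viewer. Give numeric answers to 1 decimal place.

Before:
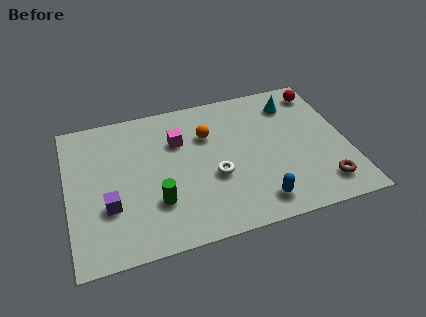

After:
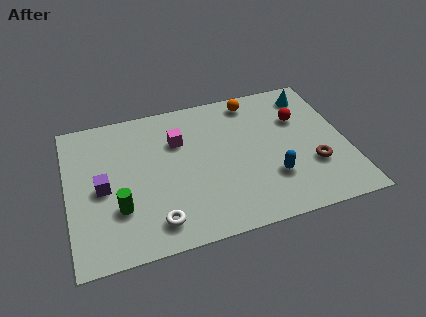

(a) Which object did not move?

the magenta cube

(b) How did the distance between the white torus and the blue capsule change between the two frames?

+2.5

The distance was about 2.4 in the first image and 4.9 in the second, so they moved 2.5 units further apart.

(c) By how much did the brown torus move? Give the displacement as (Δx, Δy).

(-0.3, 1.1)

The brown torus started near (10.2, 1.4) and ended near (9.9, 2.5).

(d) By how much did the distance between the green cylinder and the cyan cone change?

+2.1

They were about 7.0 units apart before and 9.1 after — 2.1 units further apart.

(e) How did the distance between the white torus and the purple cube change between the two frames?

-1.3

They were about 4.3 units apart before and 3.0 after — 1.3 units closer together.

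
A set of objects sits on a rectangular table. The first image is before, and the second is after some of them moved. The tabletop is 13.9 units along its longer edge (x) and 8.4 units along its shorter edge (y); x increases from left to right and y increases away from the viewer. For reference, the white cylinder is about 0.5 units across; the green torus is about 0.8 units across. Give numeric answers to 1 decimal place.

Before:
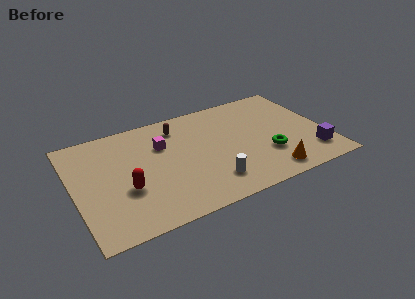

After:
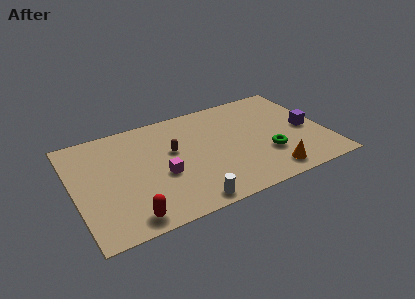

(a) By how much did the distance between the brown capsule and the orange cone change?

-0.9

Before: roughly 7.1 units apart; after: 6.2. That's 0.9 units closer together.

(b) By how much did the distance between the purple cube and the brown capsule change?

-1.0

The distance was about 8.5 in the first image and 7.5 in the second, so they moved 1.0 units closer together.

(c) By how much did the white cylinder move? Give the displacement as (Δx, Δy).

(-1.4, -1.0)

The white cylinder was at about (7.2, 1.8) and moved to about (5.8, 0.8).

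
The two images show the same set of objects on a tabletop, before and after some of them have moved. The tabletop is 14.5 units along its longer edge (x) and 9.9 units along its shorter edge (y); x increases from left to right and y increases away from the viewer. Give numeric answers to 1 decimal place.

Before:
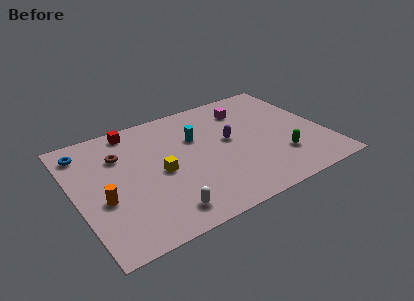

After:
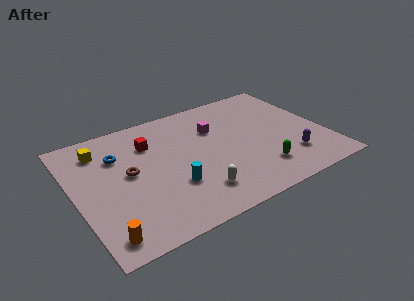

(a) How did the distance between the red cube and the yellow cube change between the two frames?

-1.4

They were about 4.3 units apart before and 2.9 after — 1.4 units closer together.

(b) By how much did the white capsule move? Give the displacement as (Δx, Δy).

(2.0, 0.6)

From the two frames, the white capsule sits at roughly (4.5, 1.5) before and (6.5, 2.1) after.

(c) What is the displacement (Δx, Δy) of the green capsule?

(-1.3, -0.5)

The green capsule was at about (11.6, 2.7) and moved to about (10.3, 2.2).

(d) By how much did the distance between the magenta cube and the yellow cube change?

+0.3

The distance was about 6.4 in the first image and 6.7 in the second, so they moved 0.3 units further apart.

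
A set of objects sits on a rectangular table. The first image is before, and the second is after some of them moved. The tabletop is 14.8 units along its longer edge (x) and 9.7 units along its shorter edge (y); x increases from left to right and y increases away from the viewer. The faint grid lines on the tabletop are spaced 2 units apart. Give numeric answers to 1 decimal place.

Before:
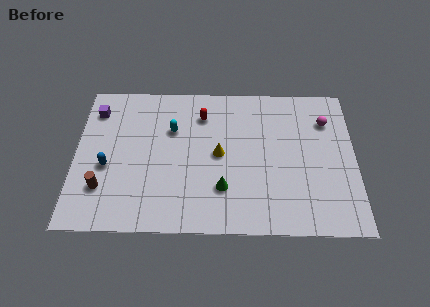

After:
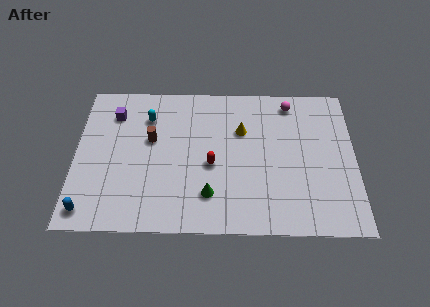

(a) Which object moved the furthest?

the brown cylinder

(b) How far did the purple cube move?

1.0

From (1.0, 7.7) to (2.0, 7.5), the purple cube covered √(1.0² + 0.2²) ≈ 1.0 units.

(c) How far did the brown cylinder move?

4.1

The brown cylinder was near (1.5, 2.6) before and (4.0, 5.8) after, so it travelled √(2.5² + 3.2²) ≈ 4.1 units.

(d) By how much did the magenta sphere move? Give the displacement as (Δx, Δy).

(-1.9, 1.2)

From the two frames, the magenta sphere sits at roughly (13.3, 7.2) before and (11.4, 8.4) after.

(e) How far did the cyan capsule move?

1.5

The cyan capsule moved from about (5.1, 6.5) to (3.8, 7.3), a distance of √(1.3² + 0.8²) ≈ 1.5.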